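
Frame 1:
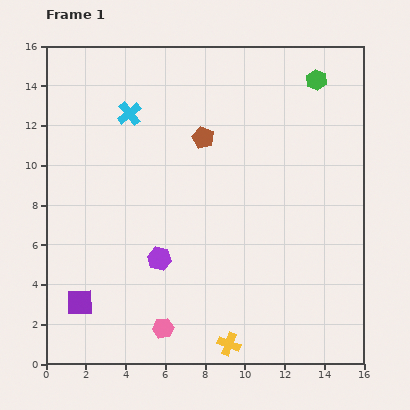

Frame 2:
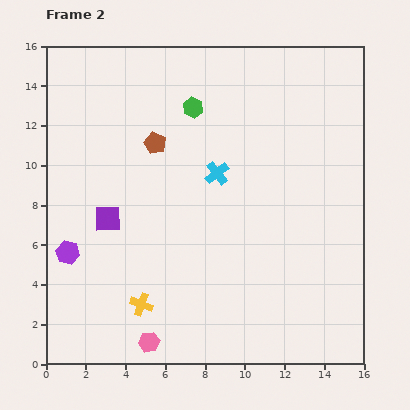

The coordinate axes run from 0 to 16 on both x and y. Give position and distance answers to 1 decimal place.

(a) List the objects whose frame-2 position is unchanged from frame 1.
none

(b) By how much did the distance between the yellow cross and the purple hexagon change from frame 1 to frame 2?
-1.0

Distance in frame 1: 5.5. Distance in frame 2: 4.5.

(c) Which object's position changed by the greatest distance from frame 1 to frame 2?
the green hexagon

(moved 6.4; next 5.3)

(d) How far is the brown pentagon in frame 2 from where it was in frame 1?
2.4

The brown pentagon moved from (7.9, 11.4) to (5.5, 11.1), a distance of √(2.4² + 0.3²) ≈ 2.4.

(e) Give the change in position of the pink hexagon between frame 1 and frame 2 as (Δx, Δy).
(-0.7, -0.7)

The pink hexagon was at (5.9, 1.8) in frame 1 and (5.2, 1.1) in frame 2.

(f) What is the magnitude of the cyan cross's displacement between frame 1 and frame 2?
5.3

The cyan cross moved from (4.2, 12.6) to (8.6, 9.6), a distance of √(4.4² + 3.0²) ≈ 5.3.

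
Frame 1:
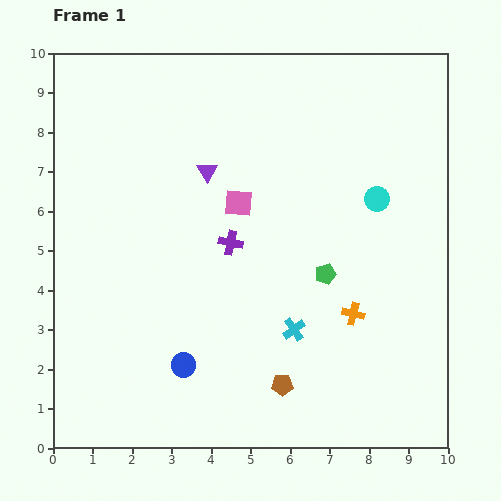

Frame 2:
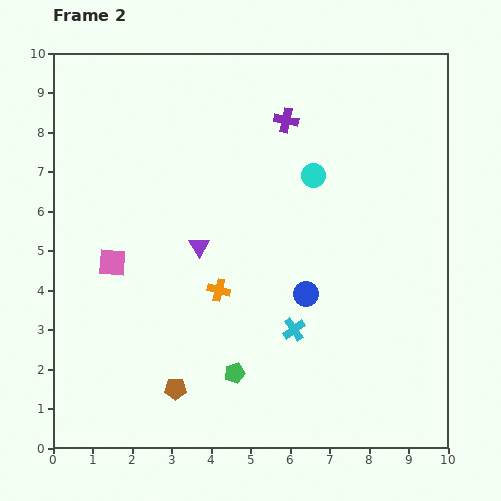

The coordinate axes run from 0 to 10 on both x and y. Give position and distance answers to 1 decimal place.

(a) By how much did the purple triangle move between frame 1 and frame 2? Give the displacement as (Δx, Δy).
(-0.2, -1.9)

The purple triangle was at (3.9, 7.0) in frame 1 and (3.7, 5.1) in frame 2.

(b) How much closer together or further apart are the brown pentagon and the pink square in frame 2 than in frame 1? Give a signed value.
-1.1

Distance in frame 1: 4.7. Distance in frame 2: 3.6.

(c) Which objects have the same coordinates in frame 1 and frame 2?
the cyan cross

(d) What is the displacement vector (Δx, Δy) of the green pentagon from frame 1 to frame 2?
(-2.3, -2.5)

The green pentagon was at (6.9, 4.4) in frame 1 and (4.6, 1.9) in frame 2.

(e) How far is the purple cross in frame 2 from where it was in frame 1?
3.4

The purple cross moved from (4.5, 5.2) to (5.9, 8.3), a distance of √(1.4² + 3.1²) ≈ 3.4.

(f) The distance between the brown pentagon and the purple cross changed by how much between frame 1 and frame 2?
+3.6

Distance in frame 1: 3.8. Distance in frame 2: 7.4.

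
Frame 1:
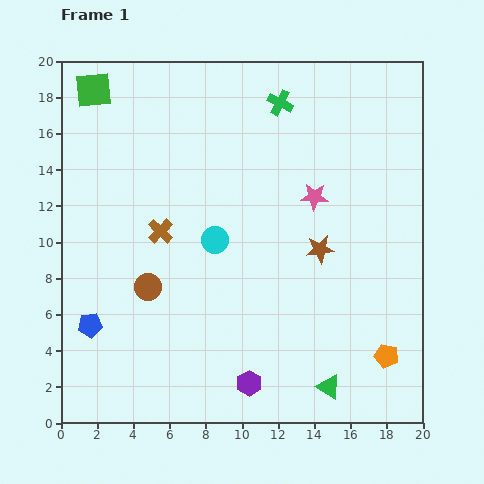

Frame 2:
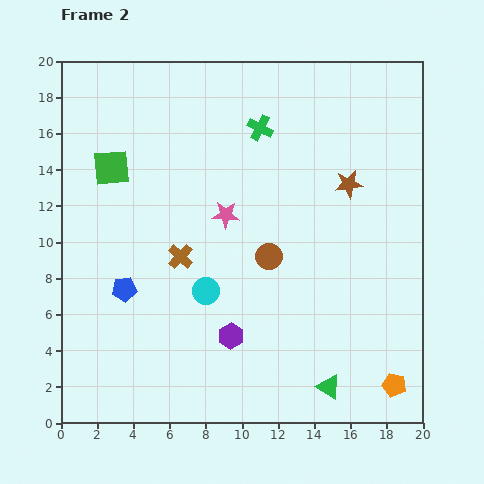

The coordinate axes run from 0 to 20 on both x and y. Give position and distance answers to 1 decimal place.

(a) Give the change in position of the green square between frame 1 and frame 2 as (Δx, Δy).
(1.0, -4.3)

The green square was at (1.8, 18.4) in frame 1 and (2.8, 14.1) in frame 2.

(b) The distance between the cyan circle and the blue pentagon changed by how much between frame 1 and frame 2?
-3.8

Distance in frame 1: 8.3. Distance in frame 2: 4.5.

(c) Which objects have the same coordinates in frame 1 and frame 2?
the green triangle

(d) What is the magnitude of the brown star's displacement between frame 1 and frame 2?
3.9

The brown star moved from (14.3, 9.6) to (15.9, 13.2), a distance of √(1.6² + 3.6²) ≈ 3.9.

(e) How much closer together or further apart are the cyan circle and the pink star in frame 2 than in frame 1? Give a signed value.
-1.7

Distance in frame 1: 6.0. Distance in frame 2: 4.3.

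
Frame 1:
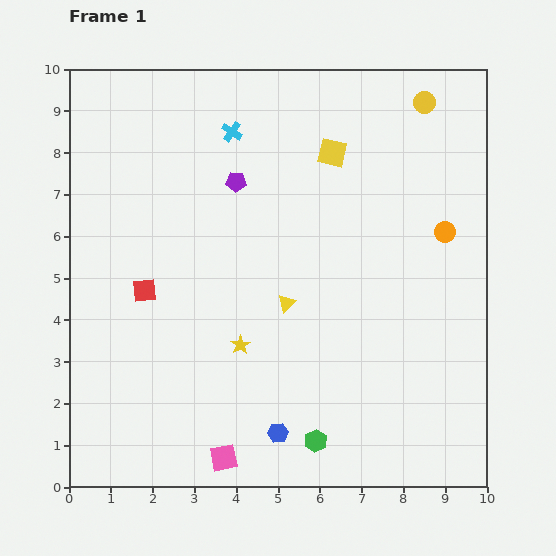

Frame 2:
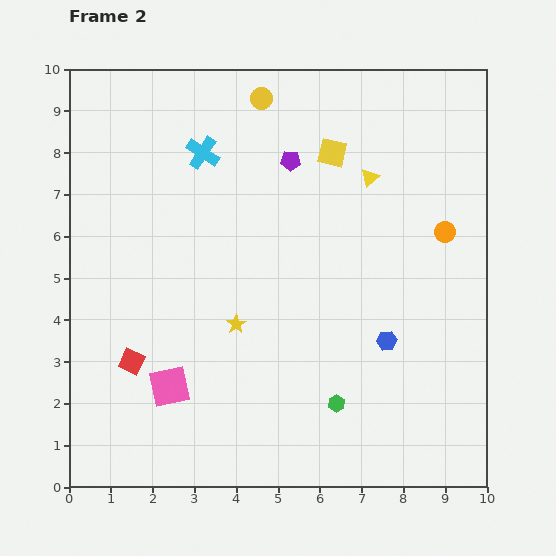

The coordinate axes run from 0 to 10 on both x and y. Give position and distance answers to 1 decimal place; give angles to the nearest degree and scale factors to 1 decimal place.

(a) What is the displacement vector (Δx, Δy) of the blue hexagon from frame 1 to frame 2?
(2.6, 2.2)

The blue hexagon was at (5.0, 1.3) in frame 1 and (7.6, 3.5) in frame 2.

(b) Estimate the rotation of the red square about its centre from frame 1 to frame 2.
31° clockwise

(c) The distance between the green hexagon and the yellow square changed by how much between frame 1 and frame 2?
-0.9

Distance in frame 1: 6.9. Distance in frame 2: 6.0.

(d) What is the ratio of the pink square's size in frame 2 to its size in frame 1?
1.5×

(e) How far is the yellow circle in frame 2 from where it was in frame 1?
3.9

The yellow circle moved from (8.5, 9.2) to (4.6, 9.3), a distance of √(3.9² + 0.1²) ≈ 3.9.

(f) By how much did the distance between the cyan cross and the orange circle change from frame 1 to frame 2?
+0.5

Distance in frame 1: 5.6. Distance in frame 2: 6.1.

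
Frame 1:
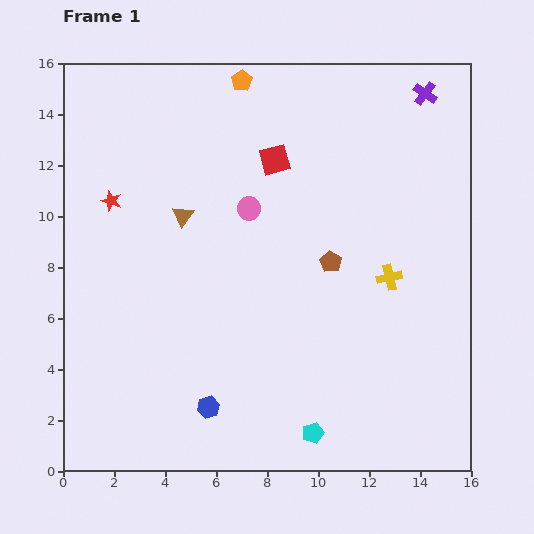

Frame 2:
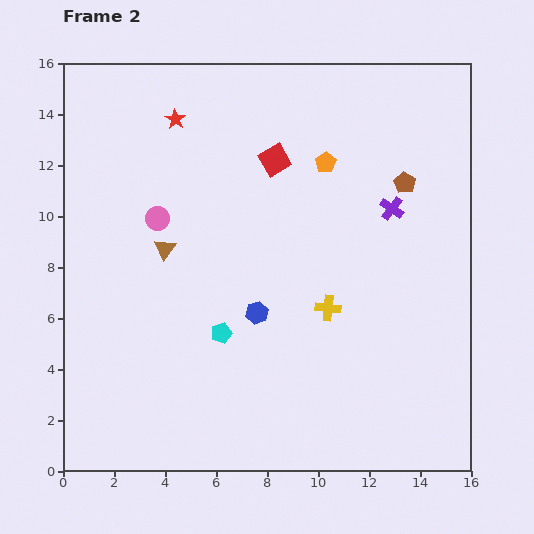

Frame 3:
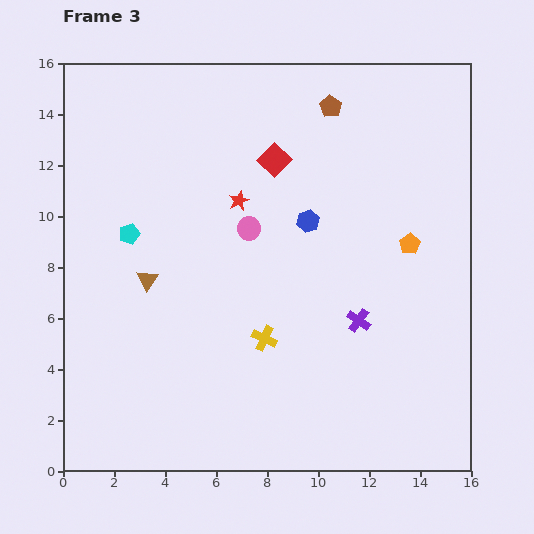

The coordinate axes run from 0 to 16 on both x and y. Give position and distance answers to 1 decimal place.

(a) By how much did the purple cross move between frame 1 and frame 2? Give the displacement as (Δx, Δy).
(-1.3, -4.5)

The purple cross was at (14.2, 14.8) in frame 1 and (12.9, 10.3) in frame 2.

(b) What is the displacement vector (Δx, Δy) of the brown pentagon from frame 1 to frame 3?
(0.0, 6.1)

The brown pentagon was at (10.5, 8.2) in frame 1 and (10.5, 14.3) in frame 3.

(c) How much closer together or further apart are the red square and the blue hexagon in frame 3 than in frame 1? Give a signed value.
-7.3

Distance in frame 1: 10.0. Distance in frame 3: 2.7.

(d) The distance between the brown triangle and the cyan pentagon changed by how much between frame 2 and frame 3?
-2.1

Distance in frame 2: 4.0. Distance in frame 3: 1.9.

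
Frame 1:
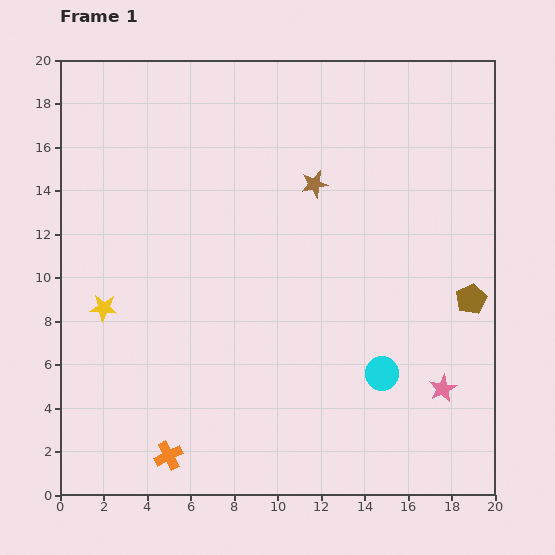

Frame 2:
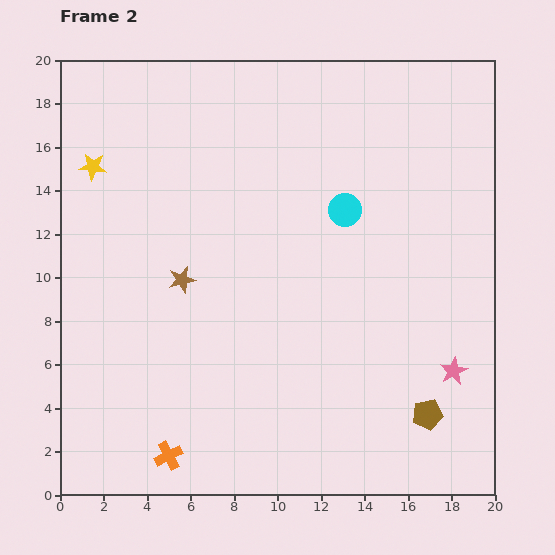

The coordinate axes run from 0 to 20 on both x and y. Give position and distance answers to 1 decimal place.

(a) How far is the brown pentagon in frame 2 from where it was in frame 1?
5.7

The brown pentagon moved from (18.9, 9.0) to (16.9, 3.7), a distance of √(2.0² + 5.3²) ≈ 5.7.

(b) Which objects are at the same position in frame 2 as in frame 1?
the orange cross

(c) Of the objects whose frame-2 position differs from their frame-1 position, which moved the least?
the pink star

(moved 0.9)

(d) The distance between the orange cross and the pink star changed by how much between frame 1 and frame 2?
+0.7

Distance in frame 1: 13.0. Distance in frame 2: 13.7.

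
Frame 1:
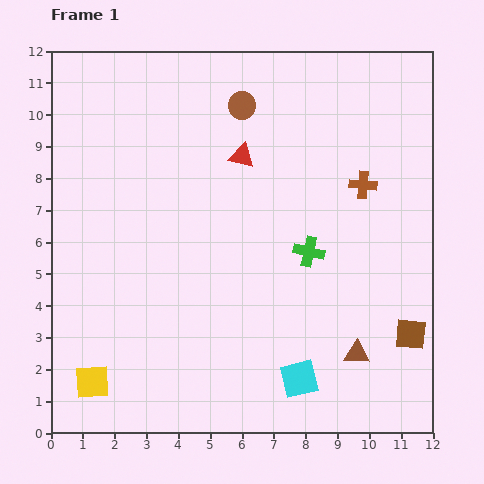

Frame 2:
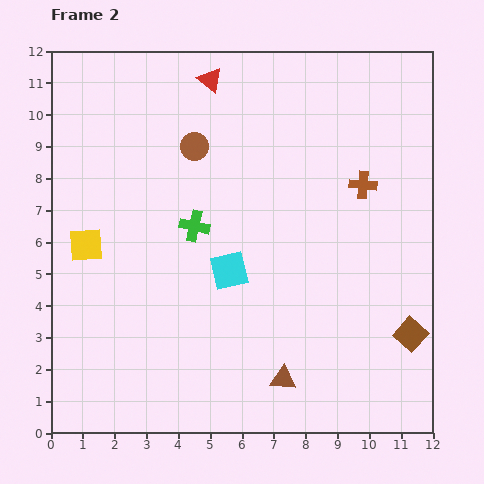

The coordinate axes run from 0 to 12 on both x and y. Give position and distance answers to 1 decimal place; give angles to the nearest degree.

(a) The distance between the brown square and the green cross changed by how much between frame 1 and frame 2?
+3.5

Distance in frame 1: 4.1. Distance in frame 2: 7.6.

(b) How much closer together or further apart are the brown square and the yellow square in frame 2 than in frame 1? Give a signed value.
+0.5

Distance in frame 1: 10.1. Distance in frame 2: 10.6.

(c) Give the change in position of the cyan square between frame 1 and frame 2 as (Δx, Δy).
(-2.2, 3.4)

The cyan square was at (7.8, 1.7) in frame 1 and (5.6, 5.1) in frame 2.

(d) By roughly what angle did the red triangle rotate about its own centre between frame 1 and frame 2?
25° clockwise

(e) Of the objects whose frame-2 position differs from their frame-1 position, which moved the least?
the brown circle

(moved 2.0)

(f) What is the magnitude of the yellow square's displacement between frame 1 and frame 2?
4.3

The yellow square moved from (1.3, 1.6) to (1.1, 5.9), a distance of √(0.2² + 4.3²) ≈ 4.3.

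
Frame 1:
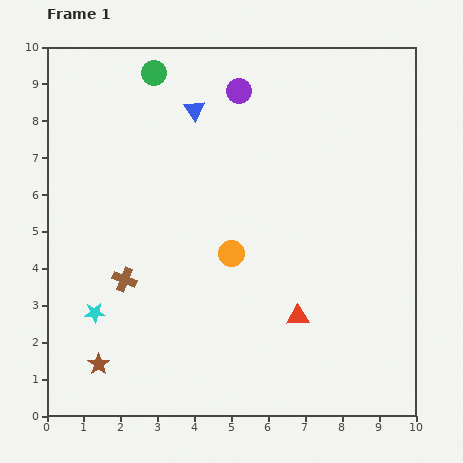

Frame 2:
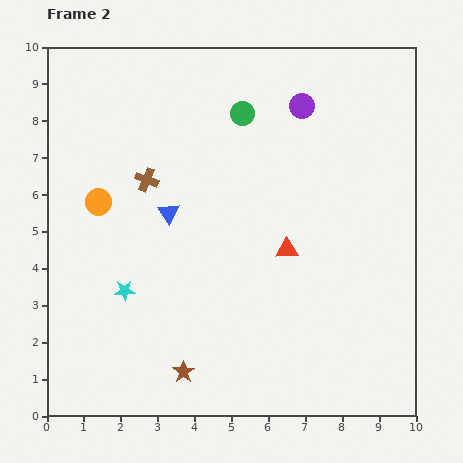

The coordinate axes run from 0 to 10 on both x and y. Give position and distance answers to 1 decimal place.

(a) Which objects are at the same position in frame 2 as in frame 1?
none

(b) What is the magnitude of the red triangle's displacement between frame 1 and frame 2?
1.8

The red triangle moved from (6.8, 2.7) to (6.5, 4.5), a distance of √(0.3² + 1.8²) ≈ 1.8.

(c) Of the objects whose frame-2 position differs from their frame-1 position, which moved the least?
the cyan star

(moved 1.0)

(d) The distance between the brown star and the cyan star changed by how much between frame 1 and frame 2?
+1.3

Distance in frame 1: 1.4. Distance in frame 2: 2.7.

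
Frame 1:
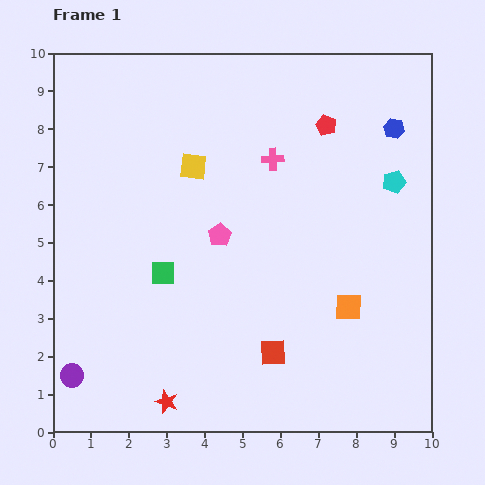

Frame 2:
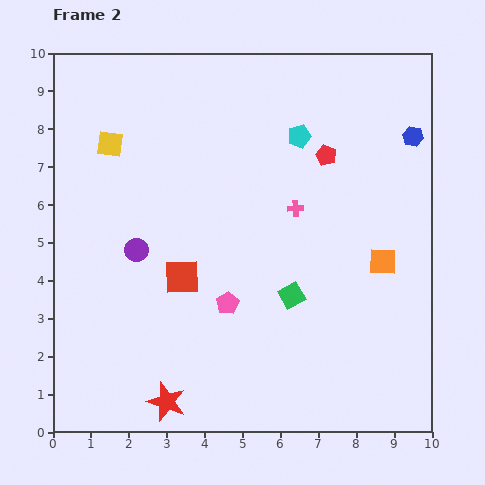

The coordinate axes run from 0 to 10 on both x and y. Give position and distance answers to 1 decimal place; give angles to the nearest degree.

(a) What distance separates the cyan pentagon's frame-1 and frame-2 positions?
2.8

The cyan pentagon moved from (9.0, 6.6) to (6.5, 7.8), a distance of √(2.5² + 1.2²) ≈ 2.8.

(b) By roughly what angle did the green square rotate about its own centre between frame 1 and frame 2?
29° counter-clockwise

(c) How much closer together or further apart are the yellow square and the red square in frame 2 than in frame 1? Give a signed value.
-1.3

Distance in frame 1: 5.3. Distance in frame 2: 4.0.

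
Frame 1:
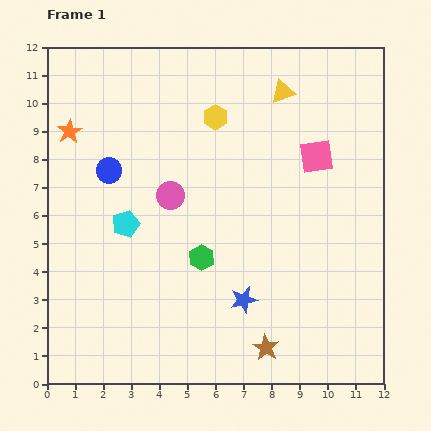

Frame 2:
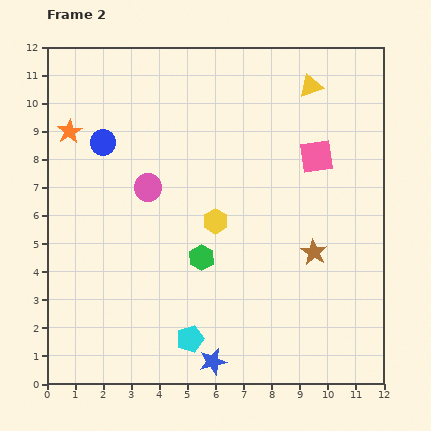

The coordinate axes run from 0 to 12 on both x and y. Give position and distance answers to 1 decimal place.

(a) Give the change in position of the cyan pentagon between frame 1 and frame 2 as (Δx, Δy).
(2.3, -4.1)

The cyan pentagon was at (2.8, 5.7) in frame 1 and (5.1, 1.6) in frame 2.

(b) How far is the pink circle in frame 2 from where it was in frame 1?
0.9

The pink circle moved from (4.4, 6.7) to (3.6, 7.0), a distance of √(0.8² + 0.3²) ≈ 0.9.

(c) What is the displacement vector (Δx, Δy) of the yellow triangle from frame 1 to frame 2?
(1.0, 0.2)

The yellow triangle was at (8.4, 10.4) in frame 1 and (9.4, 10.6) in frame 2.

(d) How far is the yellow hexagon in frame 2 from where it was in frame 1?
3.7

The yellow hexagon moved from (6.0, 9.5) to (6.0, 5.8), a distance of √(0.0² + 3.7²) ≈ 3.7.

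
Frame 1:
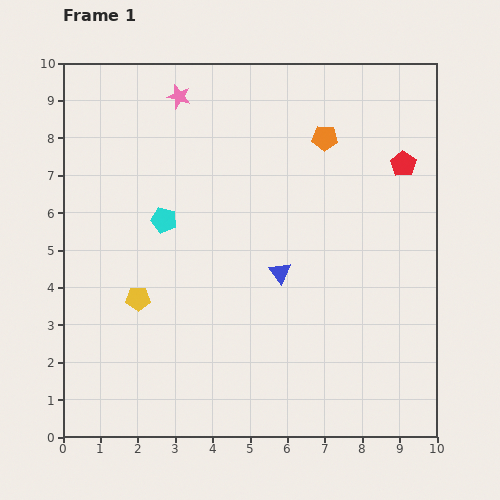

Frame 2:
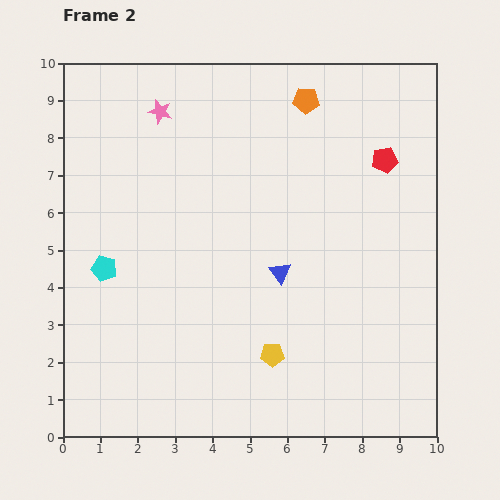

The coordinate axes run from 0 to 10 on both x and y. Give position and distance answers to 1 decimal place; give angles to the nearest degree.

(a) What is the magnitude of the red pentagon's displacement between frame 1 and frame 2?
0.5

The red pentagon moved from (9.1, 7.3) to (8.6, 7.4), a distance of √(0.5² + 0.1²) ≈ 0.5.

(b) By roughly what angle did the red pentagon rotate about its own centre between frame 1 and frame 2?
28° clockwise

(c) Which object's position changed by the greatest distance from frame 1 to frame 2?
the yellow pentagon

(moved 3.9; next 2.1)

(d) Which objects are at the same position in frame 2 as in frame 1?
the blue triangle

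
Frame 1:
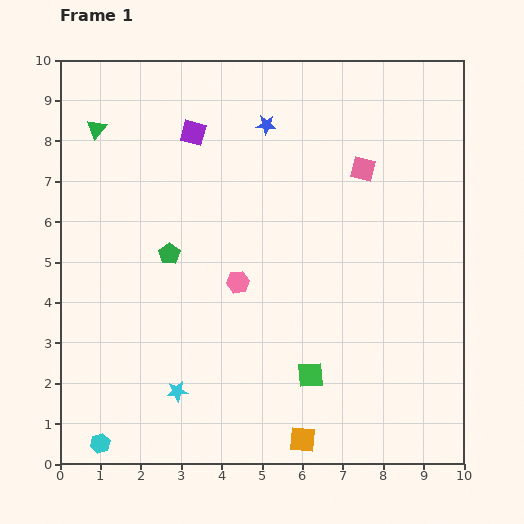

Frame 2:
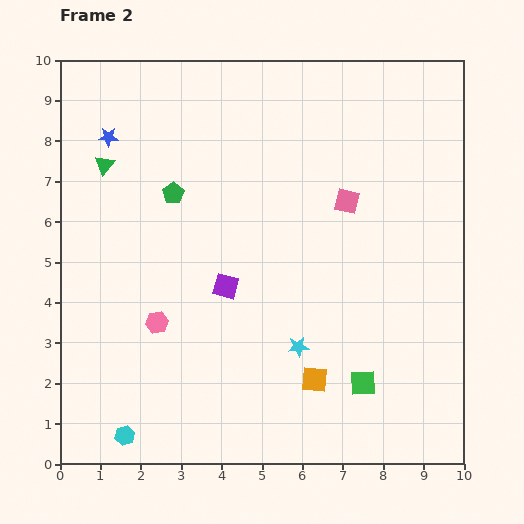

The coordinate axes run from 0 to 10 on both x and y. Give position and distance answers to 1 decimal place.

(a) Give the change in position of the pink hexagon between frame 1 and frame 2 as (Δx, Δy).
(-2.0, -1.0)

The pink hexagon was at (4.4, 4.5) in frame 1 and (2.4, 3.5) in frame 2.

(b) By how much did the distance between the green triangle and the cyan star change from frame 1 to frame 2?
-0.2

Distance in frame 1: 6.8. Distance in frame 2: 6.6.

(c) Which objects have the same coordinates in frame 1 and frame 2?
none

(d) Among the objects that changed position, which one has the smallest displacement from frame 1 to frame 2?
the cyan hexagon

(moved 0.6)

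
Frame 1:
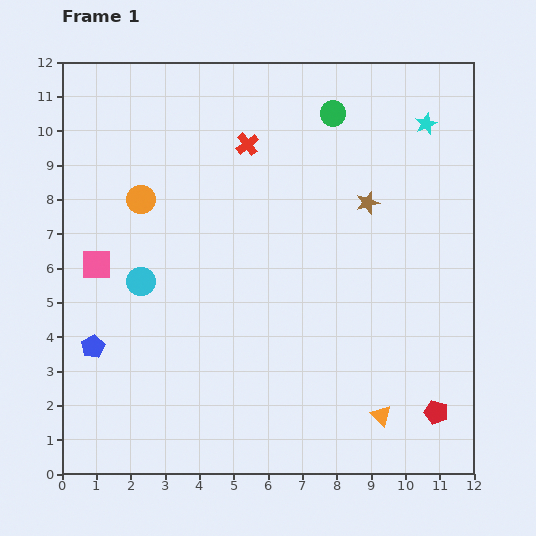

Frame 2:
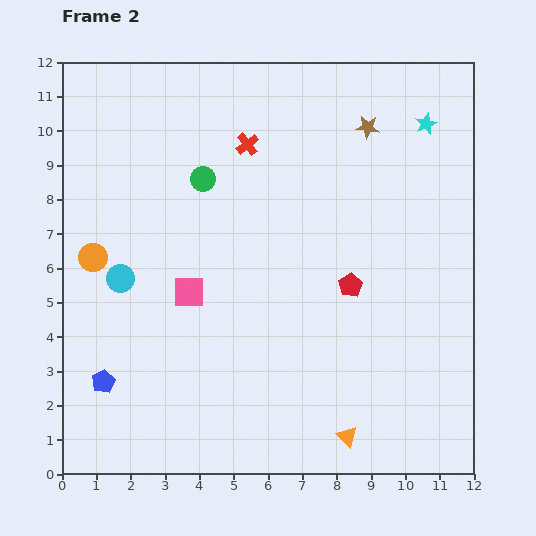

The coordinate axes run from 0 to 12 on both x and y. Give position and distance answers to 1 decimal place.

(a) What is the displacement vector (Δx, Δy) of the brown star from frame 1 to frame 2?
(0.0, 2.2)

The brown star was at (8.9, 7.9) in frame 1 and (8.9, 10.1) in frame 2.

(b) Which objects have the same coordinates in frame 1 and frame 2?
the red cross, the cyan star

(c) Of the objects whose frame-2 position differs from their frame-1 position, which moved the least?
the cyan circle

(moved 0.6)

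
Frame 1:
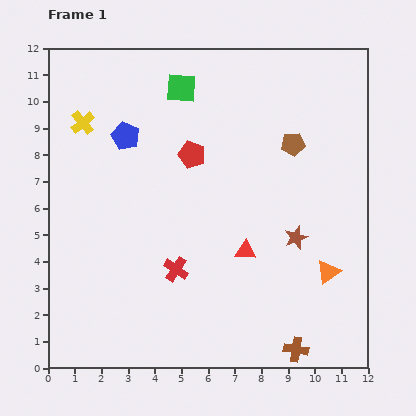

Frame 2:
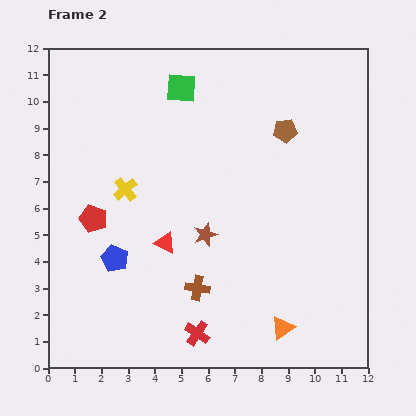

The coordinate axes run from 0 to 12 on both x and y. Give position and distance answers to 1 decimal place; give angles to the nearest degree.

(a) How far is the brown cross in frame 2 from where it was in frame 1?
4.4

The brown cross moved from (9.3, 0.7) to (5.6, 3.0), a distance of √(3.7² + 2.3²) ≈ 4.4.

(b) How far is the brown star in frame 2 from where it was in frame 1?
3.4

The brown star moved from (9.3, 4.9) to (5.9, 5.0), a distance of √(3.4² + 0.1²) ≈ 3.4.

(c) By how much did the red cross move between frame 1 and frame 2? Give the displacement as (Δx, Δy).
(0.8, -2.4)

The red cross was at (4.8, 3.7) in frame 1 and (5.6, 1.3) in frame 2.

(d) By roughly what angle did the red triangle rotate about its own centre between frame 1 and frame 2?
23° clockwise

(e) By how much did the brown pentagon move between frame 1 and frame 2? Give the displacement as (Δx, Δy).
(-0.3, 0.5)

The brown pentagon was at (9.2, 8.4) in frame 1 and (8.9, 8.9) in frame 2.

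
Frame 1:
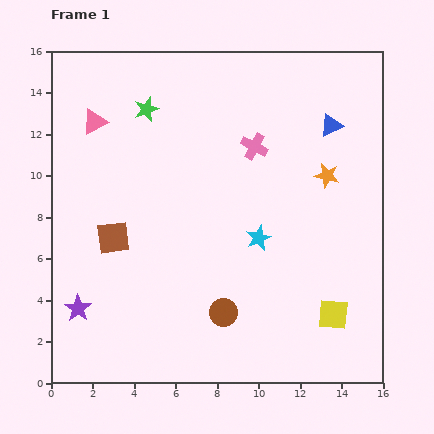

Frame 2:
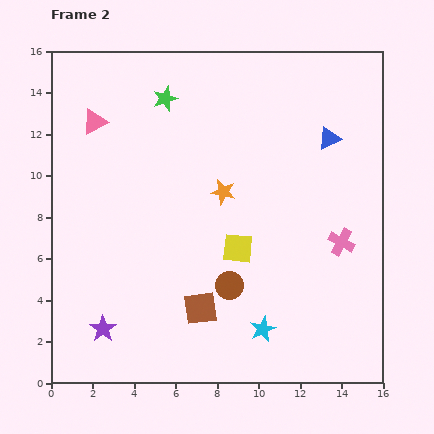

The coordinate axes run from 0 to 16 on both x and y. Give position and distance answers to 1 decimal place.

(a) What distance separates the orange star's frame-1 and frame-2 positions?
5.1

The orange star moved from (13.3, 10.0) to (8.3, 9.2), a distance of √(5.0² + 0.8²) ≈ 5.1.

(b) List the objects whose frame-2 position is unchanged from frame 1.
the pink triangle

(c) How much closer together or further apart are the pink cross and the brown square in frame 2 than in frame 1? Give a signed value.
-0.6

Distance in frame 1: 8.1. Distance in frame 2: 7.5.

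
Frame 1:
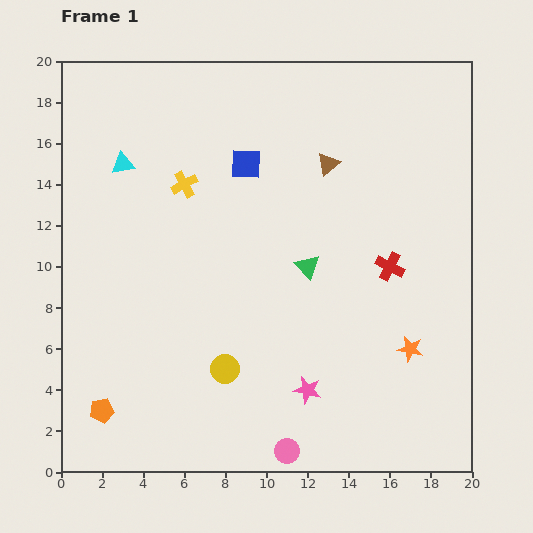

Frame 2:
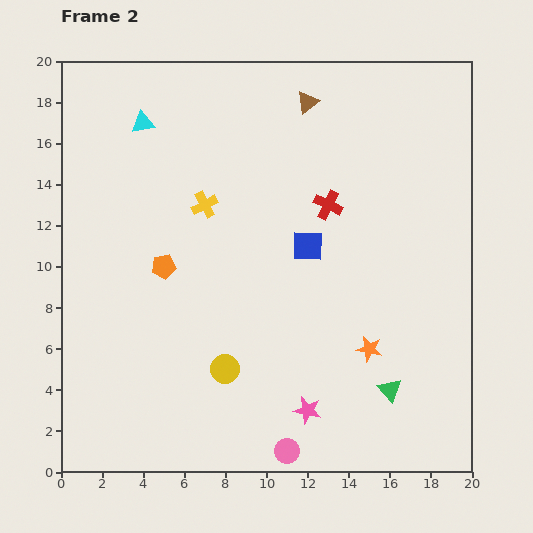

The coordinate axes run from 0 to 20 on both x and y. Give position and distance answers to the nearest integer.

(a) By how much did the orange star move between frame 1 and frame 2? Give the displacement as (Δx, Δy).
(-2, 0)

The orange star was at (17, 6) in frame 1 and (15, 6) in frame 2.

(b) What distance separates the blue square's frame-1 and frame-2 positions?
5

The blue square moved from (9, 15) to (12, 11), a distance of √(3² + 4²) ≈ 5.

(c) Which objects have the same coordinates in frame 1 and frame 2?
the pink circle, the yellow circle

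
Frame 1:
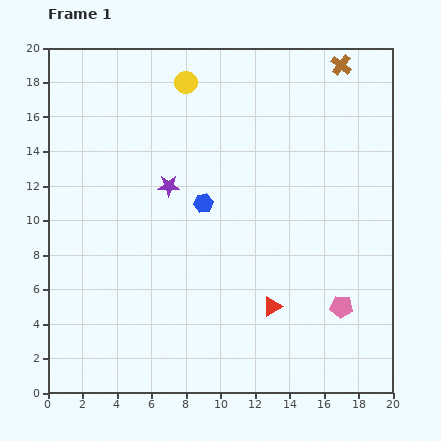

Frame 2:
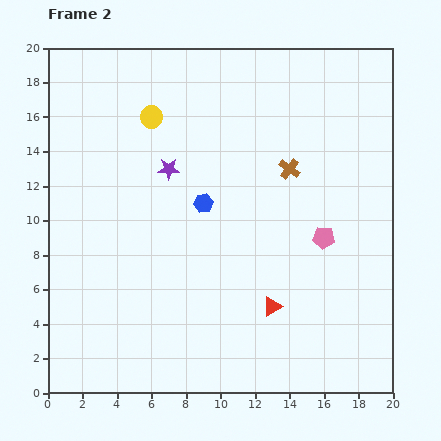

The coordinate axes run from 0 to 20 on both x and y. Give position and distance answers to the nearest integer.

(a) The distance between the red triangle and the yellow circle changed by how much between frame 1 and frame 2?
-1

Distance in frame 1: 14. Distance in frame 2: 13.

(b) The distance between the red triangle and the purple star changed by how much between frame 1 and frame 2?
+1

Distance in frame 1: 9. Distance in frame 2: 10.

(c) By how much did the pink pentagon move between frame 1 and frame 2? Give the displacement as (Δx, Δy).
(-1, 4)

The pink pentagon was at (17, 5) in frame 1 and (16, 9) in frame 2.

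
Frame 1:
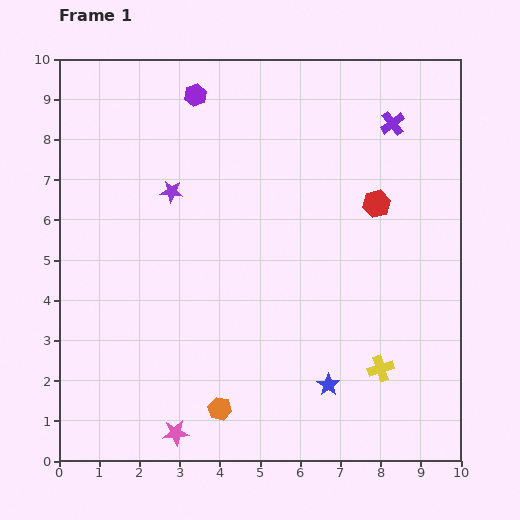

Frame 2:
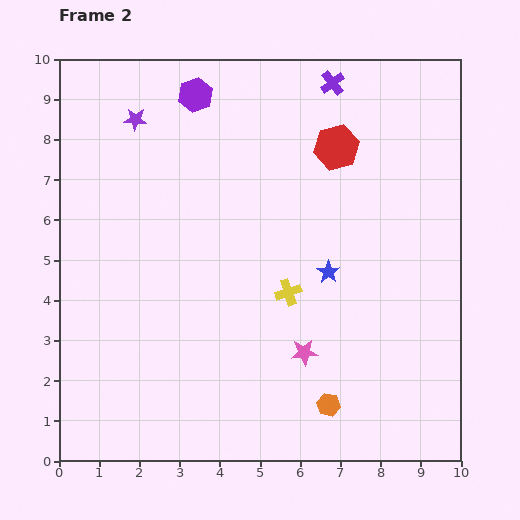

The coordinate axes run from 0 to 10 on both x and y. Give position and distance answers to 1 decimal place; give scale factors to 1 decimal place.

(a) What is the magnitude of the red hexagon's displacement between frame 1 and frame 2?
1.7

The red hexagon moved from (7.9, 6.4) to (6.9, 7.8), a distance of √(1.0² + 1.4²) ≈ 1.7.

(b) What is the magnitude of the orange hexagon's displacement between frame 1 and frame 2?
2.7

The orange hexagon moved from (4.0, 1.3) to (6.7, 1.4), a distance of √(2.7² + 0.1²) ≈ 2.7.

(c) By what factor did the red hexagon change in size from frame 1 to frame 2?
1.6×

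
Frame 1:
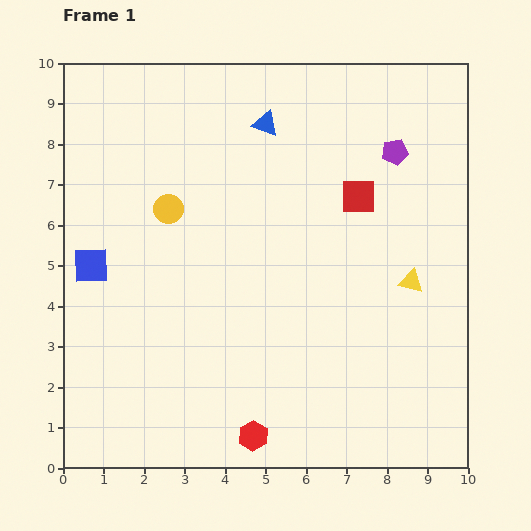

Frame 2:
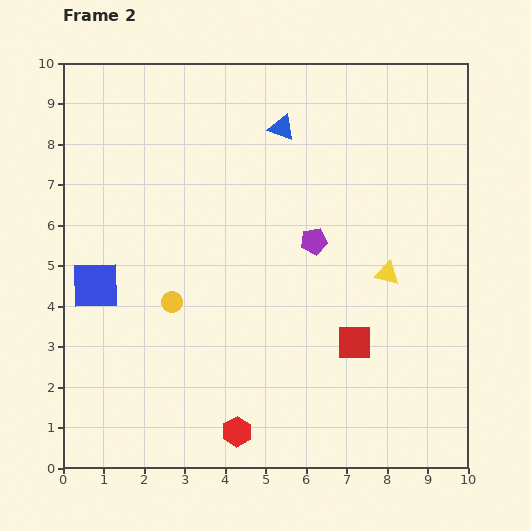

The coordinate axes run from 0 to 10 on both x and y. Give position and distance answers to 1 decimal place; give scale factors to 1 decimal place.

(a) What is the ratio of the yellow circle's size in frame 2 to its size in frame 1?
0.7×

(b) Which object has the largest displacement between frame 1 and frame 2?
the red square

(moved 3.6; next 3.0)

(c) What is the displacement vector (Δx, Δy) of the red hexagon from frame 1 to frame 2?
(-0.4, 0.1)

The red hexagon was at (4.7, 0.8) in frame 1 and (4.3, 0.9) in frame 2.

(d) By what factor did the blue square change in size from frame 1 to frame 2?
1.4×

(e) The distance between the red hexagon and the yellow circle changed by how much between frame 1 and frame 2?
-2.4

Distance in frame 1: 6.0. Distance in frame 2: 3.6.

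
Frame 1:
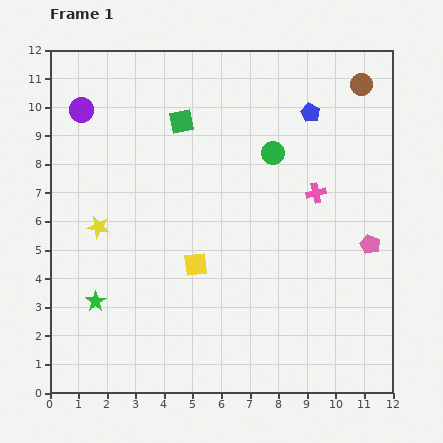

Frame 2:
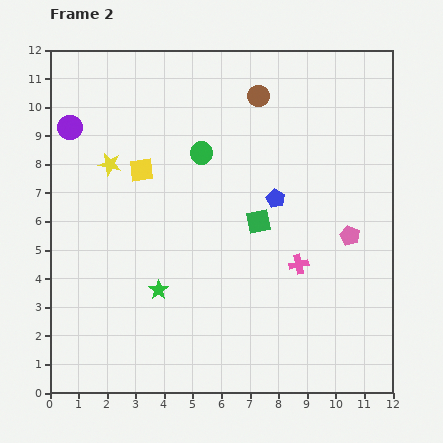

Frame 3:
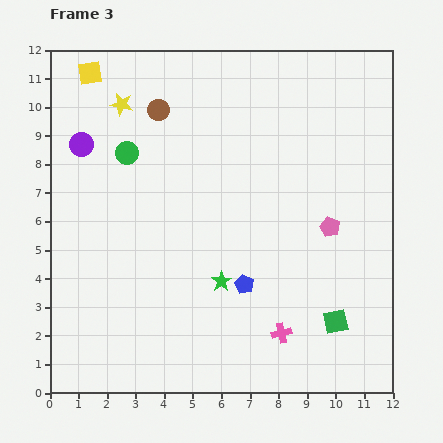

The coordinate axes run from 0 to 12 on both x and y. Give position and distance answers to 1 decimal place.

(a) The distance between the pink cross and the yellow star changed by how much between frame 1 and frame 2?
-0.2

Distance in frame 1: 7.7. Distance in frame 2: 7.5.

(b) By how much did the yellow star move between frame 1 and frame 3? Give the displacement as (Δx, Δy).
(0.8, 4.3)

The yellow star was at (1.7, 5.8) in frame 1 and (2.5, 10.1) in frame 3.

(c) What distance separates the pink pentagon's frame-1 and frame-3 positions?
1.5

The pink pentagon moved from (11.2, 5.2) to (9.8, 5.8), a distance of √(1.4² + 0.6²) ≈ 1.5.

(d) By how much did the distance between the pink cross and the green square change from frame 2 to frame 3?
-0.2

Distance in frame 2: 2.1. Distance in frame 3: 1.9.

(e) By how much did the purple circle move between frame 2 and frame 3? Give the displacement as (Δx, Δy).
(0.4, -0.6)

The purple circle was at (0.7, 9.3) in frame 2 and (1.1, 8.7) in frame 3.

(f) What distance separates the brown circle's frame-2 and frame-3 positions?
3.5

The brown circle moved from (7.3, 10.4) to (3.8, 9.9), a distance of √(3.5² + 0.5²) ≈ 3.5.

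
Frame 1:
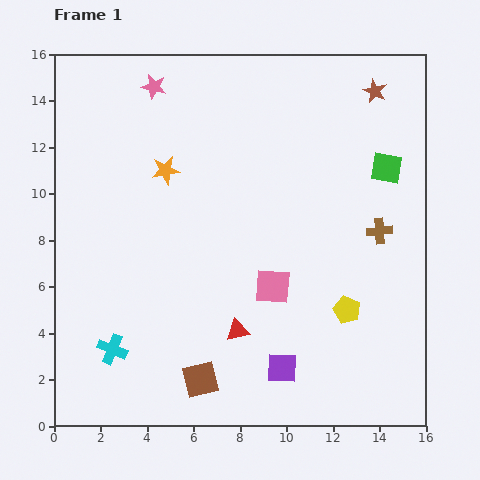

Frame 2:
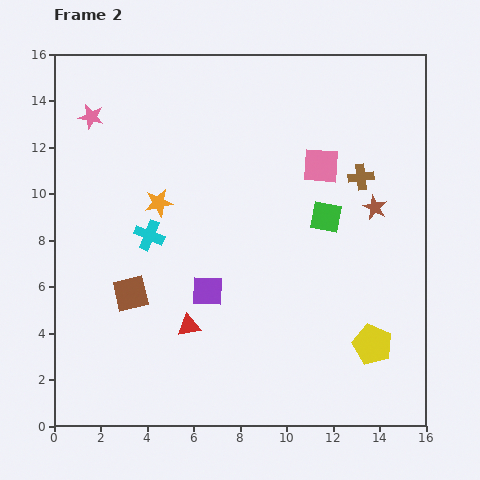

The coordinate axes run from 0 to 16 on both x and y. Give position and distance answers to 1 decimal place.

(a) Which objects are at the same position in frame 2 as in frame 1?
none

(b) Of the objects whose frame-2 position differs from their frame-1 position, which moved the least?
the orange star

(moved 1.4)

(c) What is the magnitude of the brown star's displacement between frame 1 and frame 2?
5.0

The brown star moved from (13.8, 14.4) to (13.8, 9.4), a distance of √(0.0² + 5.0²) ≈ 5.0.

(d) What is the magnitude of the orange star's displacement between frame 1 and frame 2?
1.4

The orange star moved from (4.8, 11.0) to (4.5, 9.6), a distance of √(0.3² + 1.4²) ≈ 1.4.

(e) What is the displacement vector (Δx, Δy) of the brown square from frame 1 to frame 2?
(-3.0, 3.7)

The brown square was at (6.3, 2.0) in frame 1 and (3.3, 5.7) in frame 2.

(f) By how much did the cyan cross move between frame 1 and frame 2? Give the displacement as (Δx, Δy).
(1.6, 4.9)

The cyan cross was at (2.5, 3.3) in frame 1 and (4.1, 8.2) in frame 2.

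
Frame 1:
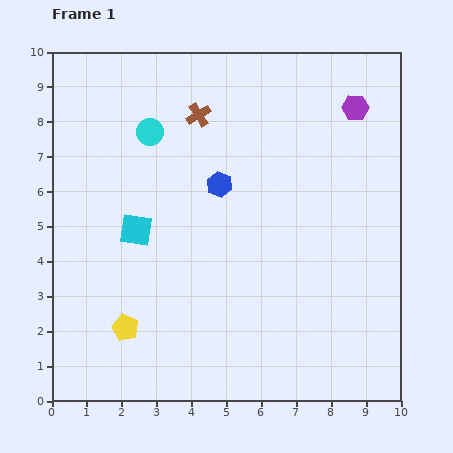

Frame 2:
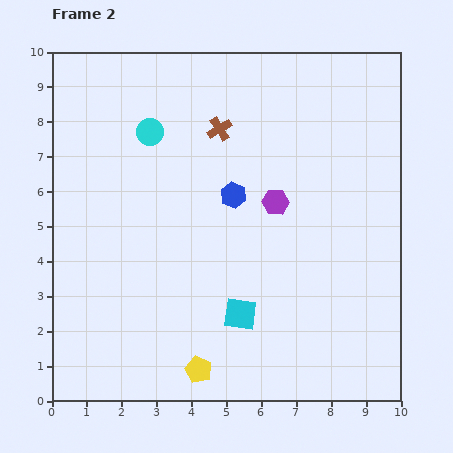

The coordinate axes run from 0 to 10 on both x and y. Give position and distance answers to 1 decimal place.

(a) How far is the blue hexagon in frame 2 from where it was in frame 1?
0.5

The blue hexagon moved from (4.8, 6.2) to (5.2, 5.9), a distance of √(0.4² + 0.3²) ≈ 0.5.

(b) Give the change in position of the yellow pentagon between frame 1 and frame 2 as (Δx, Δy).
(2.1, -1.2)

The yellow pentagon was at (2.1, 2.1) in frame 1 and (4.2, 0.9) in frame 2.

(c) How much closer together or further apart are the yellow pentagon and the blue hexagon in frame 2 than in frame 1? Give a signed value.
+0.2

Distance in frame 1: 4.9. Distance in frame 2: 5.1.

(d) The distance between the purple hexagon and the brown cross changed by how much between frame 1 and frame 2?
-1.9

Distance in frame 1: 4.5. Distance in frame 2: 2.6.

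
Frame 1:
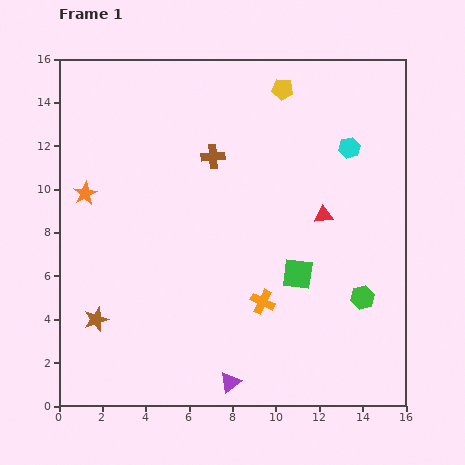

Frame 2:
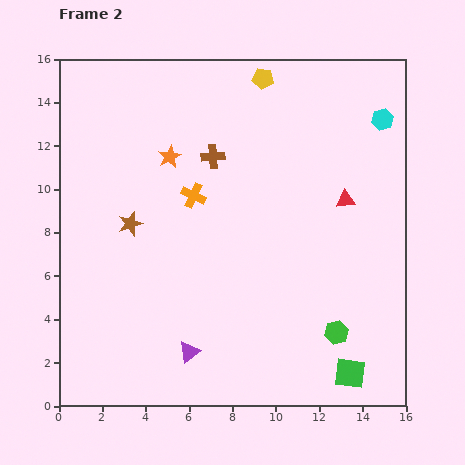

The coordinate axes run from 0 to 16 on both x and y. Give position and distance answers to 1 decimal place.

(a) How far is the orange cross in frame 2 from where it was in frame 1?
5.9

The orange cross moved from (9.4, 4.8) to (6.2, 9.7), a distance of √(3.2² + 4.9²) ≈ 5.9.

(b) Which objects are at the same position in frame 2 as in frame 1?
the brown cross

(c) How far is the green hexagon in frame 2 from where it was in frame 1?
2.0

The green hexagon moved from (14.0, 5.0) to (12.8, 3.4), a distance of √(1.2² + 1.6²) ≈ 2.0.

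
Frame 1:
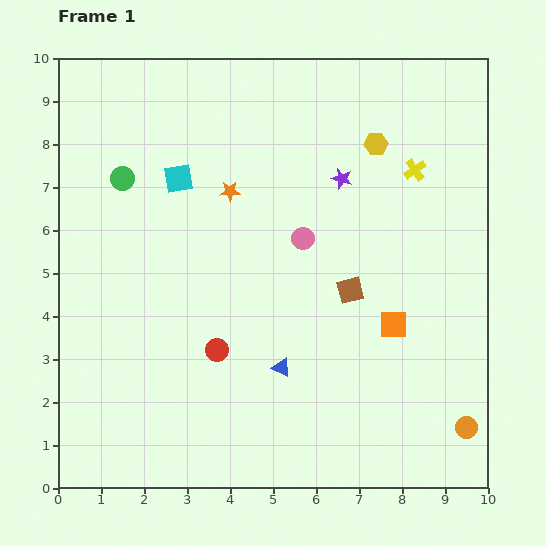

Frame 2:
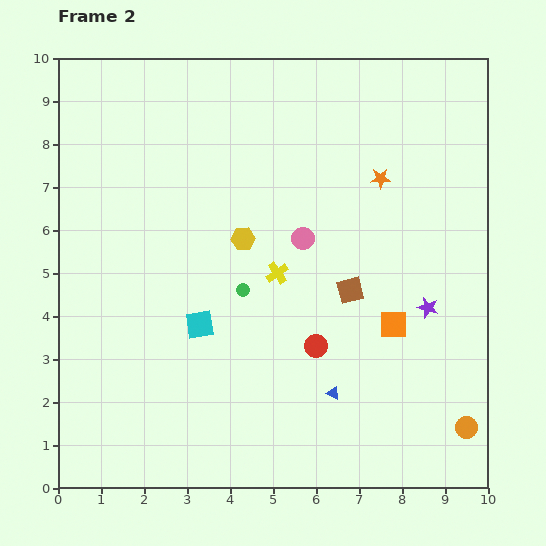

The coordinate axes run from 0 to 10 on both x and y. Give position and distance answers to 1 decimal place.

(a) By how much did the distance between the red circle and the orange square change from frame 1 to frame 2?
-2.2

Distance in frame 1: 4.1. Distance in frame 2: 1.9.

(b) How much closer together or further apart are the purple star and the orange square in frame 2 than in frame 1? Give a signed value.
-2.7

Distance in frame 1: 3.6. Distance in frame 2: 0.9.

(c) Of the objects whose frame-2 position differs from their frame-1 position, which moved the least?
the blue triangle

(moved 1.3)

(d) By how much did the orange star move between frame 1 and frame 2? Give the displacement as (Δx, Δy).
(3.5, 0.3)

The orange star was at (4.0, 6.9) in frame 1 and (7.5, 7.2) in frame 2.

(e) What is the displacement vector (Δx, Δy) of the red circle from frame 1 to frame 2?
(2.3, 0.1)

The red circle was at (3.7, 3.2) in frame 1 and (6.0, 3.3) in frame 2.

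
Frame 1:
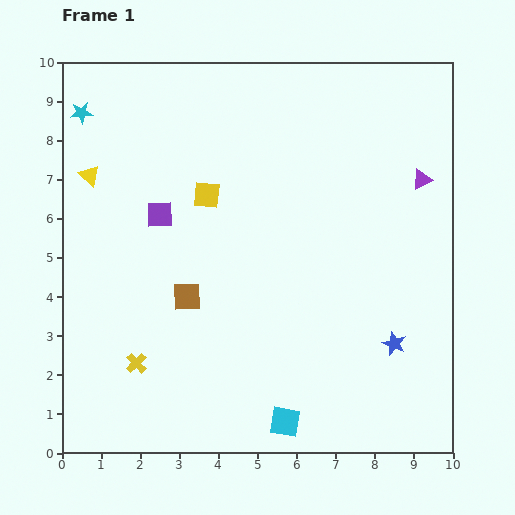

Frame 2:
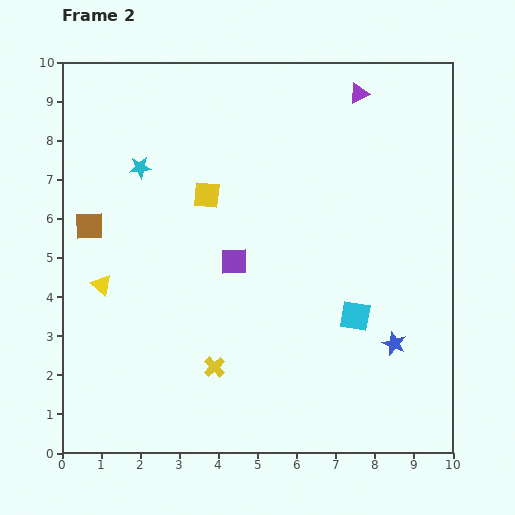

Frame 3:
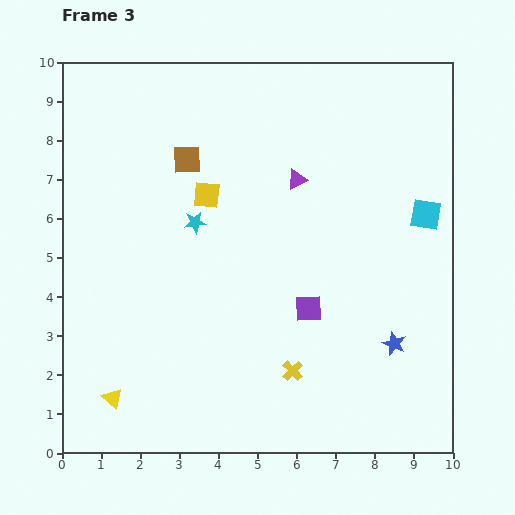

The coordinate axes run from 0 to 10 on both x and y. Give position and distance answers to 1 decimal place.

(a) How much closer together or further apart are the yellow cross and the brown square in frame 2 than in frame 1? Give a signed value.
+2.7

Distance in frame 1: 2.1. Distance in frame 2: 4.8.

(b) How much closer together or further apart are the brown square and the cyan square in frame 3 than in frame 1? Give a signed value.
+2.2

Distance in frame 1: 4.1. Distance in frame 3: 6.3.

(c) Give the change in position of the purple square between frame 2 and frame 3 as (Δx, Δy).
(1.9, -1.2)

The purple square was at (4.4, 4.9) in frame 2 and (6.3, 3.7) in frame 3.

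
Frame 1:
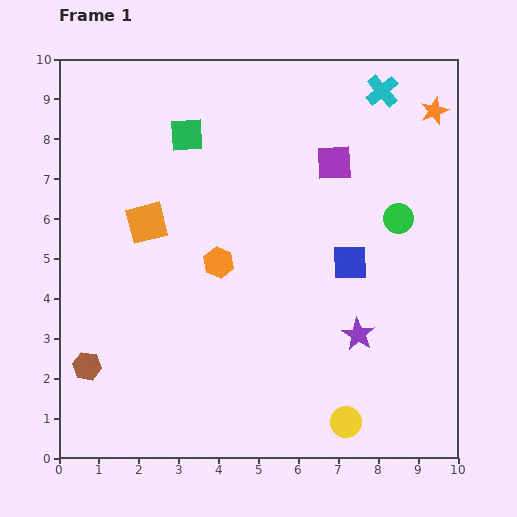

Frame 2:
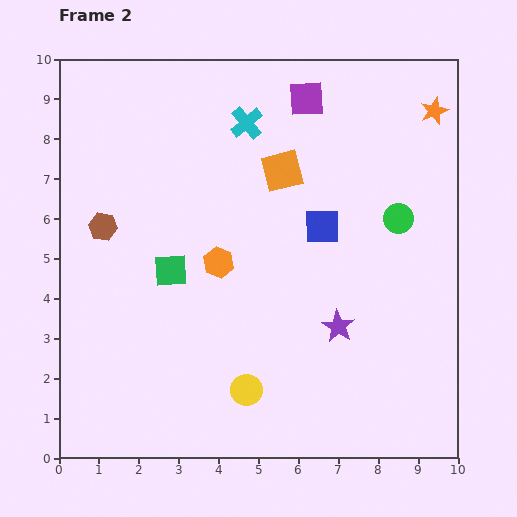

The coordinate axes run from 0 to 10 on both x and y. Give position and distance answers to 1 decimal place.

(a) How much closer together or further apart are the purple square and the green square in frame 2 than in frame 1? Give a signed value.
+1.7

Distance in frame 1: 3.8. Distance in frame 2: 5.5.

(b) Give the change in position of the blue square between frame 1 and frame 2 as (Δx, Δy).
(-0.7, 0.9)

The blue square was at (7.3, 4.9) in frame 1 and (6.6, 5.8) in frame 2.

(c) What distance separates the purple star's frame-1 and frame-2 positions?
0.5

The purple star moved from (7.5, 3.1) to (7.0, 3.3), a distance of √(0.5² + 0.2²) ≈ 0.5.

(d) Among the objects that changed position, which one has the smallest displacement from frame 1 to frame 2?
the purple star

(moved 0.5)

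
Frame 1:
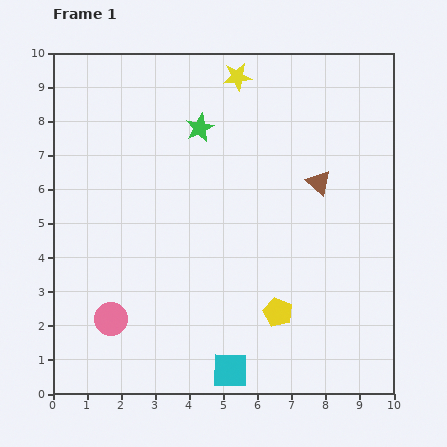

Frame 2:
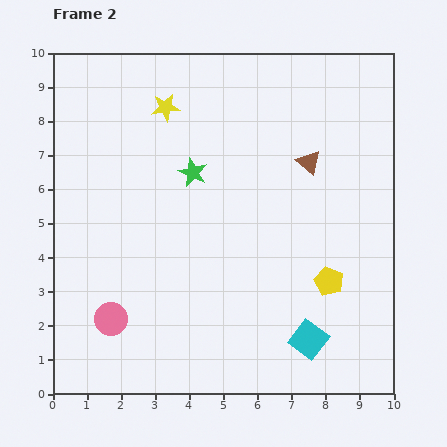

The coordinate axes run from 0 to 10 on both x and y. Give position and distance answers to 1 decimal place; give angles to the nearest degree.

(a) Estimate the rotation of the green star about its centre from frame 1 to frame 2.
21° counter-clockwise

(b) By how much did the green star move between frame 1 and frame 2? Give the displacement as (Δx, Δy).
(-0.2, -1.3)

The green star was at (4.3, 7.8) in frame 1 and (4.1, 6.5) in frame 2.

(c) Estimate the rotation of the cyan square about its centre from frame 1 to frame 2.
36° clockwise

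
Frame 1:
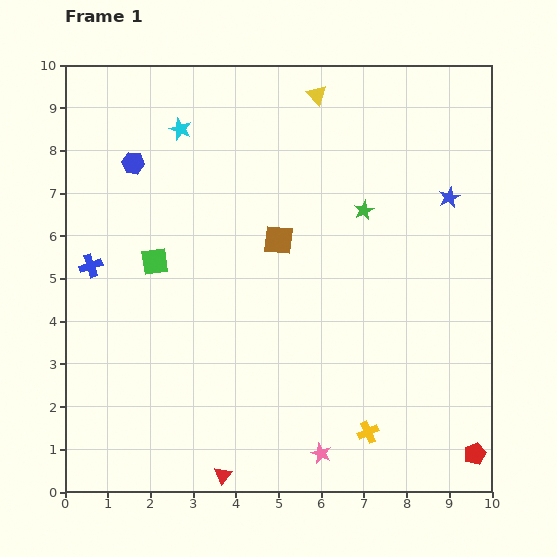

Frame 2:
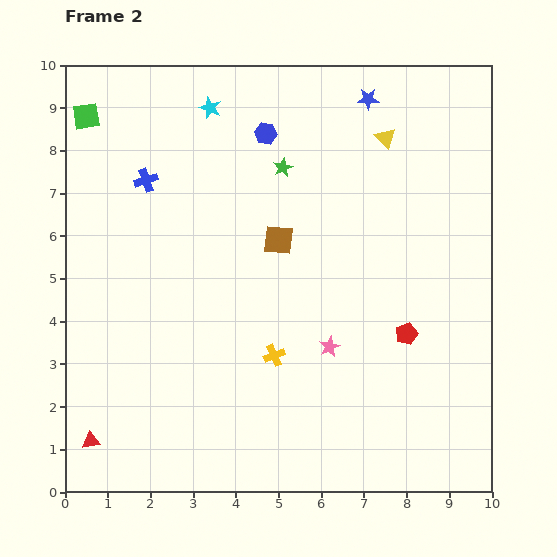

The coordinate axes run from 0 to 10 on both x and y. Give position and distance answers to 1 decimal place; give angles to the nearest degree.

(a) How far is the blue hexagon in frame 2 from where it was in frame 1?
3.2

The blue hexagon moved from (1.6, 7.7) to (4.7, 8.4), a distance of √(3.1² + 0.7²) ≈ 3.2.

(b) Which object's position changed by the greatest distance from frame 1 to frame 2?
the green square

(moved 3.8; next 3.2)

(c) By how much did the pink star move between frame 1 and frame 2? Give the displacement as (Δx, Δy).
(0.2, 2.5)

The pink star was at (6.0, 0.9) in frame 1 and (6.2, 3.4) in frame 2.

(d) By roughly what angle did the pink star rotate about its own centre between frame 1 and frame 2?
23° clockwise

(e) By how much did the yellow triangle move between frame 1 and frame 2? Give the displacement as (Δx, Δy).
(1.6, -1.0)

The yellow triangle was at (5.9, 9.3) in frame 1 and (7.5, 8.3) in frame 2.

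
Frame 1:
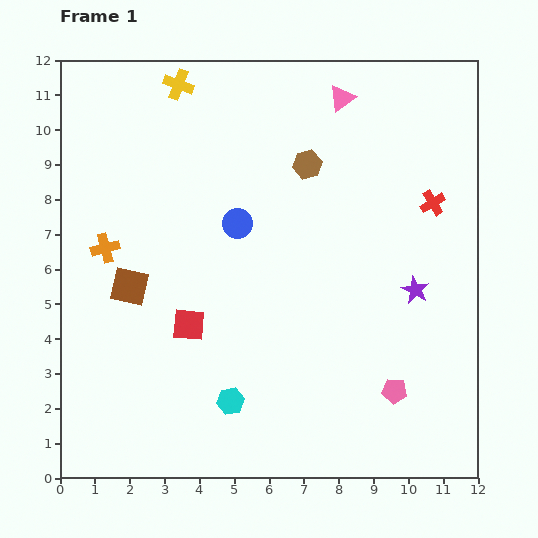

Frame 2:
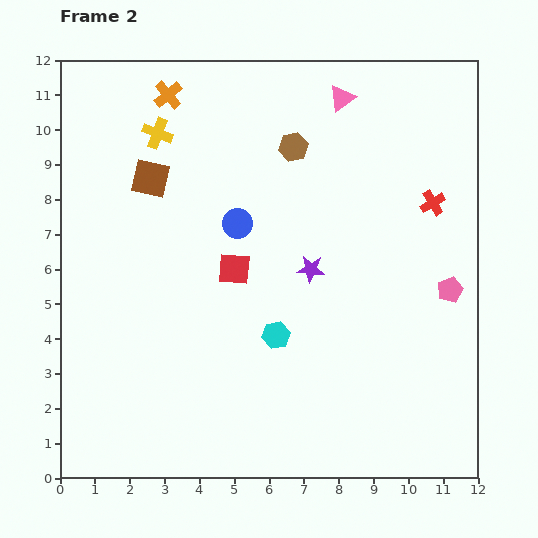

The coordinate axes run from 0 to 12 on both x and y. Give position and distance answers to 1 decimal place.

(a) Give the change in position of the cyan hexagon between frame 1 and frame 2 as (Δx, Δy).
(1.3, 1.9)

The cyan hexagon was at (4.9, 2.2) in frame 1 and (6.2, 4.1) in frame 2.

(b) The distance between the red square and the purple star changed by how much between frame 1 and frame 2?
-4.4

Distance in frame 1: 6.6. Distance in frame 2: 2.2.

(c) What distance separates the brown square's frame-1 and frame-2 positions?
3.2

The brown square moved from (2.0, 5.5) to (2.6, 8.6), a distance of √(0.6² + 3.1²) ≈ 3.2.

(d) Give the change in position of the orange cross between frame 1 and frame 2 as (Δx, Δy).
(1.8, 4.4)

The orange cross was at (1.3, 6.6) in frame 1 and (3.1, 11.0) in frame 2.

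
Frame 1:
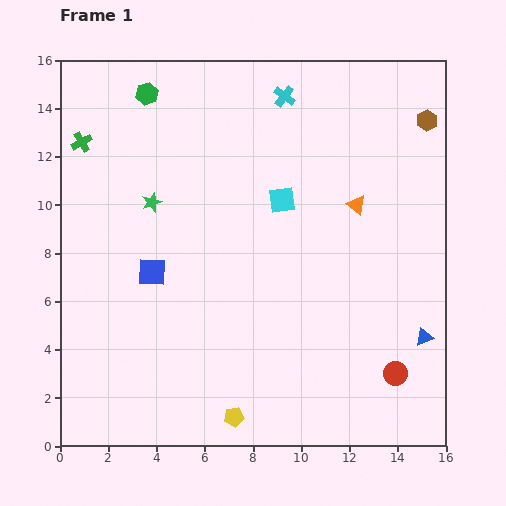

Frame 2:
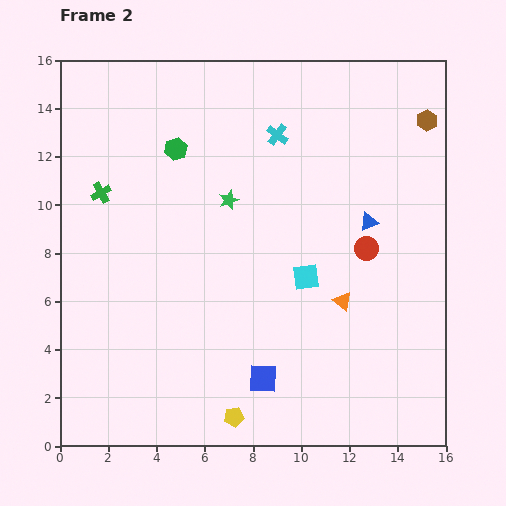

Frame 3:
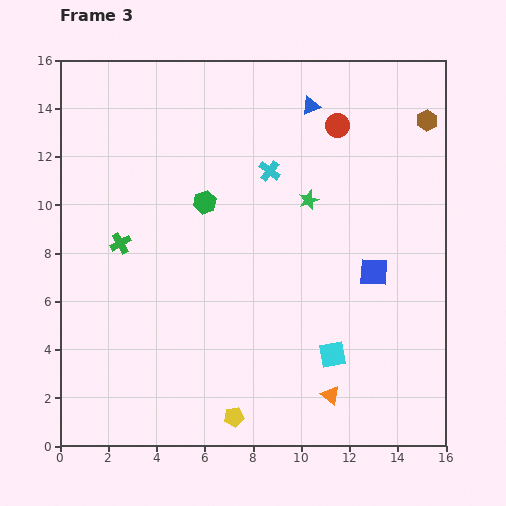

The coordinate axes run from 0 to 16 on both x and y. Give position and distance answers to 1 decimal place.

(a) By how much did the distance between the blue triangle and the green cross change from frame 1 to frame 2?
-5.1

Distance in frame 1: 16.3. Distance in frame 2: 11.2.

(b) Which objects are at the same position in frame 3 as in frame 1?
the brown hexagon, the yellow pentagon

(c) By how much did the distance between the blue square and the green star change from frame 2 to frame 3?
-3.5

Distance in frame 2: 7.5. Distance in frame 3: 4.0.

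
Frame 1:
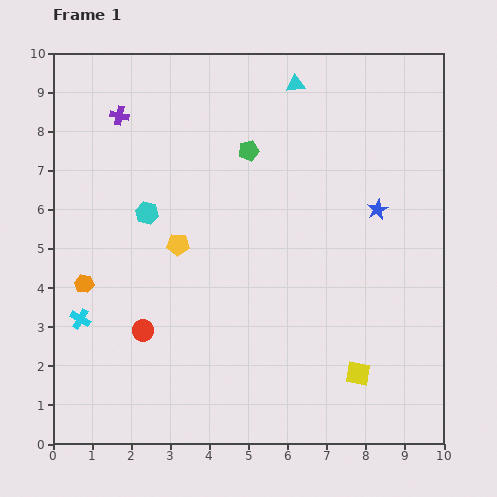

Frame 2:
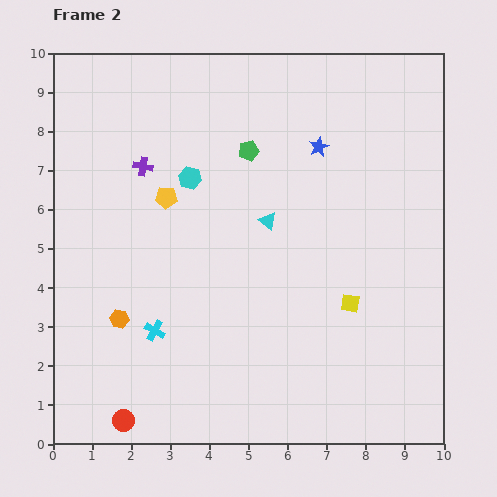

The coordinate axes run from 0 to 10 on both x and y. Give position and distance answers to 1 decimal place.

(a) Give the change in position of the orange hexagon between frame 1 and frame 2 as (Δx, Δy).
(0.9, -0.9)

The orange hexagon was at (0.8, 4.1) in frame 1 and (1.7, 3.2) in frame 2.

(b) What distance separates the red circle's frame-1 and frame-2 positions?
2.4

The red circle moved from (2.3, 2.9) to (1.8, 0.6), a distance of √(0.5² + 2.3²) ≈ 2.4.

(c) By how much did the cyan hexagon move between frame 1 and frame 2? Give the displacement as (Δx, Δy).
(1.1, 0.9)

The cyan hexagon was at (2.4, 5.9) in frame 1 and (3.5, 6.8) in frame 2.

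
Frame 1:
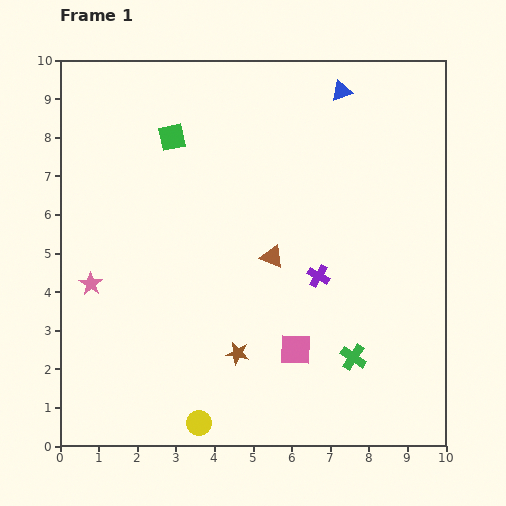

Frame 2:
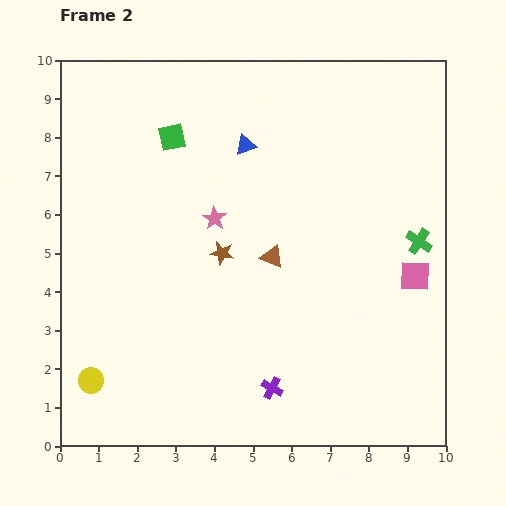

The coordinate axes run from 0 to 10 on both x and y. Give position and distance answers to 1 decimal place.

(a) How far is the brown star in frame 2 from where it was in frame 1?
2.6

The brown star moved from (4.6, 2.4) to (4.2, 5.0), a distance of √(0.4² + 2.6²) ≈ 2.6.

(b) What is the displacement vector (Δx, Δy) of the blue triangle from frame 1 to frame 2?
(-2.5, -1.4)

The blue triangle was at (7.3, 9.2) in frame 1 and (4.8, 7.8) in frame 2.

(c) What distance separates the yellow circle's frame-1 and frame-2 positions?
3.0

The yellow circle moved from (3.6, 0.6) to (0.8, 1.7), a distance of √(2.8² + 1.1²) ≈ 3.0.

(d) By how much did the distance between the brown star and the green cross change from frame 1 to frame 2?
+2.1

Distance in frame 1: 3.0. Distance in frame 2: 5.1.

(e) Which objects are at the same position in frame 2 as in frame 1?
the green square, the brown triangle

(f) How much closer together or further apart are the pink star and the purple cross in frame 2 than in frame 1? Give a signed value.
-1.3

Distance in frame 1: 5.9. Distance in frame 2: 4.6.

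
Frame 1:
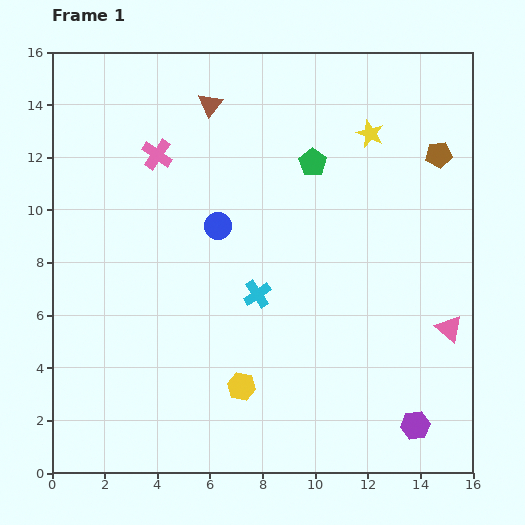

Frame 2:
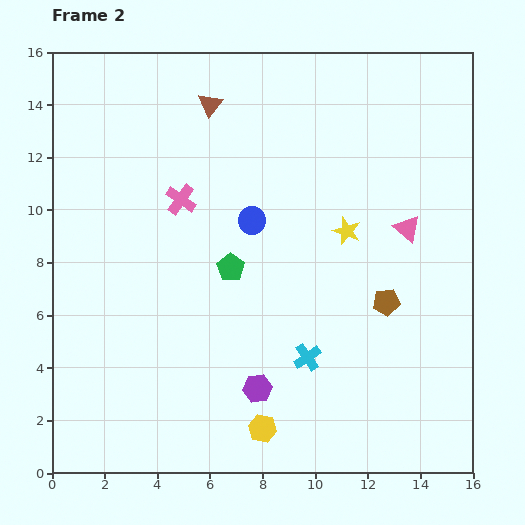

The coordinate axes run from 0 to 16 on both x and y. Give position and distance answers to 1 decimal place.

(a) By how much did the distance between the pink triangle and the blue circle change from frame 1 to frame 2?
-3.7

Distance in frame 1: 9.6. Distance in frame 2: 5.9.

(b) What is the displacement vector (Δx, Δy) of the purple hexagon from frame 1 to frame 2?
(-6.0, 1.4)

The purple hexagon was at (13.8, 1.8) in frame 1 and (7.8, 3.2) in frame 2.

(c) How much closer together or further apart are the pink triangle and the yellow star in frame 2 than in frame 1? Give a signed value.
-5.7

Distance in frame 1: 8.0. Distance in frame 2: 2.3.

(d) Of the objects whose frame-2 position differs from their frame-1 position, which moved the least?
the blue circle

(moved 1.3)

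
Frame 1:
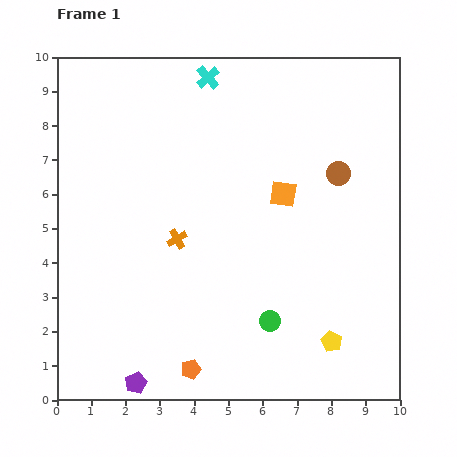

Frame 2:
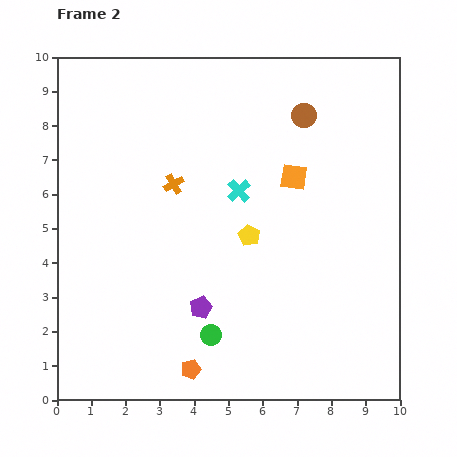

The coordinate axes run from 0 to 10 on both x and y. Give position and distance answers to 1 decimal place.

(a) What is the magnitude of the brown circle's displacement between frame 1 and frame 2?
2.0

The brown circle moved from (8.2, 6.6) to (7.2, 8.3), a distance of √(1.0² + 1.7²) ≈ 2.0.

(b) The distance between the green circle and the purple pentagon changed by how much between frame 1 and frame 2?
-3.4

Distance in frame 1: 4.3. Distance in frame 2: 0.9.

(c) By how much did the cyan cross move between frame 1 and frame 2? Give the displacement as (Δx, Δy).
(0.9, -3.3)

The cyan cross was at (4.4, 9.4) in frame 1 and (5.3, 6.1) in frame 2.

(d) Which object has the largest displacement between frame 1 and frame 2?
the yellow pentagon

(moved 3.9; next 3.4)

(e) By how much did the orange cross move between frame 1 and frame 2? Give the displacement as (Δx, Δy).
(-0.1, 1.6)

The orange cross was at (3.5, 4.7) in frame 1 and (3.4, 6.3) in frame 2.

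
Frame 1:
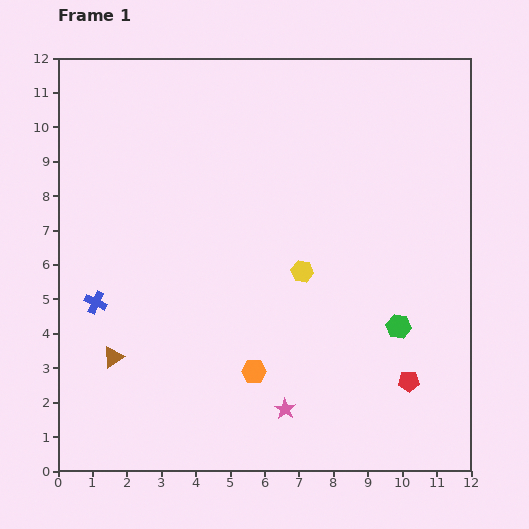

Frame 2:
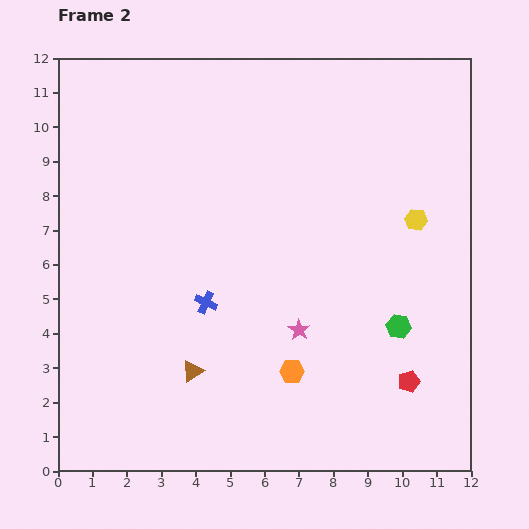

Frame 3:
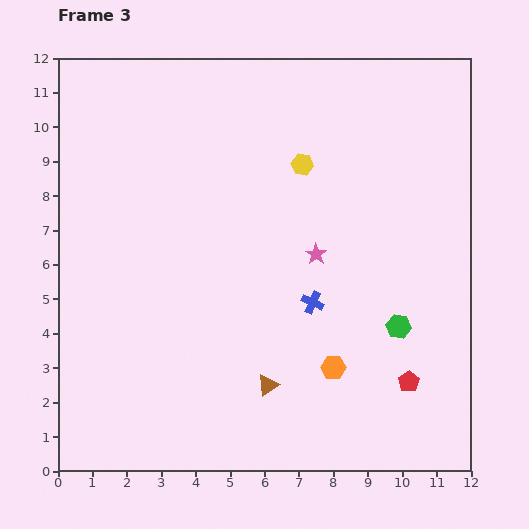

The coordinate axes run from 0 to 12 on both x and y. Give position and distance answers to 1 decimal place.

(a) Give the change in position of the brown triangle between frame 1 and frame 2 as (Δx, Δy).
(2.3, -0.4)

The brown triangle was at (1.6, 3.3) in frame 1 and (3.9, 2.9) in frame 2.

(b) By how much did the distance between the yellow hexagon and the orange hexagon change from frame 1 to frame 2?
+2.5

Distance in frame 1: 3.2. Distance in frame 2: 5.7.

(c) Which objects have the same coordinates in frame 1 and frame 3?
the green hexagon, the red pentagon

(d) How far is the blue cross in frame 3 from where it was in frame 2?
3.1

The blue cross moved from (4.3, 4.9) to (7.4, 4.9), a distance of √(3.1² + 0.0²) ≈ 3.1.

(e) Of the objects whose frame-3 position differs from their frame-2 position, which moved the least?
the orange hexagon

(moved 1.2)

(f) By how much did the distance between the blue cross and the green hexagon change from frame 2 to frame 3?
-3.0

Distance in frame 2: 5.6. Distance in frame 3: 2.6.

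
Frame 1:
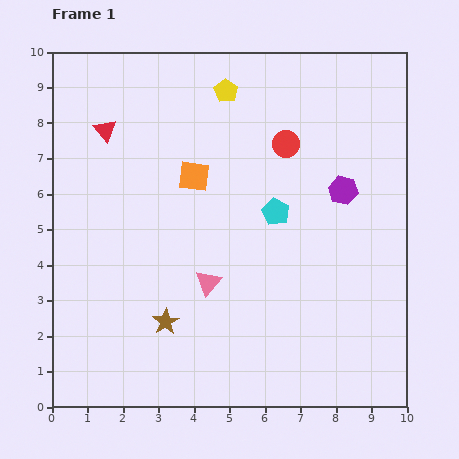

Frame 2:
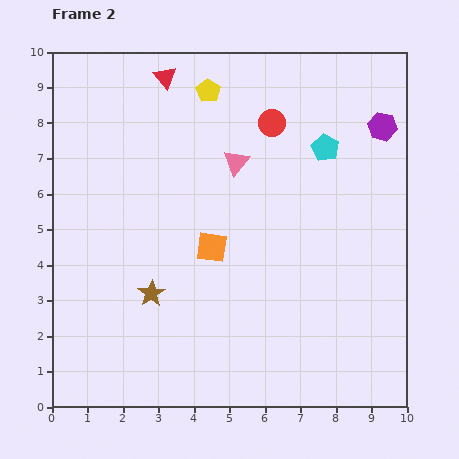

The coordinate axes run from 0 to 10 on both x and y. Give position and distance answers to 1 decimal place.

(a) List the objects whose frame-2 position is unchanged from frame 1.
none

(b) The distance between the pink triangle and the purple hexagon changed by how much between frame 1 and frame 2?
-0.4

Distance in frame 1: 4.6. Distance in frame 2: 4.2.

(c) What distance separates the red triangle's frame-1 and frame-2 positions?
2.3

The red triangle moved from (1.5, 7.8) to (3.2, 9.3), a distance of √(1.7² + 1.5²) ≈ 2.3.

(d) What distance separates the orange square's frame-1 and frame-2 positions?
2.1

The orange square moved from (4.0, 6.5) to (4.5, 4.5), a distance of √(0.5² + 2.0²) ≈ 2.1.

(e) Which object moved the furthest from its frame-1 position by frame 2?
the pink triangle

(moved 3.5; next 2.3)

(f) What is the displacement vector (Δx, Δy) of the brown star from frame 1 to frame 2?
(-0.4, 0.8)

The brown star was at (3.2, 2.4) in frame 1 and (2.8, 3.2) in frame 2.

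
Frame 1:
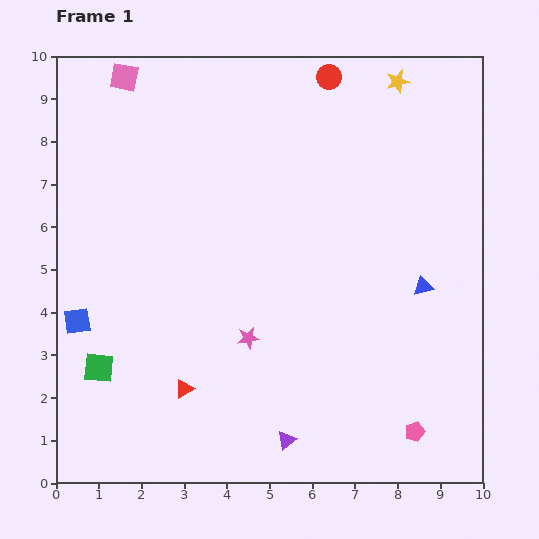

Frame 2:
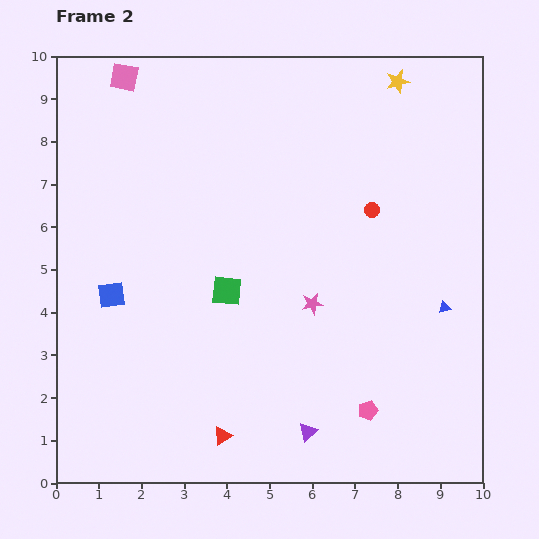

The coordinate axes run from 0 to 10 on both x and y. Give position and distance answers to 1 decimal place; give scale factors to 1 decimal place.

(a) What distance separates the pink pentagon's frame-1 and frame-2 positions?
1.2

The pink pentagon moved from (8.4, 1.2) to (7.3, 1.7), a distance of √(1.1² + 0.5²) ≈ 1.2.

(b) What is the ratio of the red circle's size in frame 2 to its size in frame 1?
0.6×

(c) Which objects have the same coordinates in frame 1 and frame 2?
the yellow star, the pink square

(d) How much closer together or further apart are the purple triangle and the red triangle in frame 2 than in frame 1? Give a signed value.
-0.7

Distance in frame 1: 2.7. Distance in frame 2: 2.0.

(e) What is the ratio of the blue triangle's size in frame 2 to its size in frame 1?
0.6×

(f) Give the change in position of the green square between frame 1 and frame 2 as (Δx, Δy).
(3.0, 1.8)

The green square was at (1.0, 2.7) in frame 1 and (4.0, 4.5) in frame 2.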